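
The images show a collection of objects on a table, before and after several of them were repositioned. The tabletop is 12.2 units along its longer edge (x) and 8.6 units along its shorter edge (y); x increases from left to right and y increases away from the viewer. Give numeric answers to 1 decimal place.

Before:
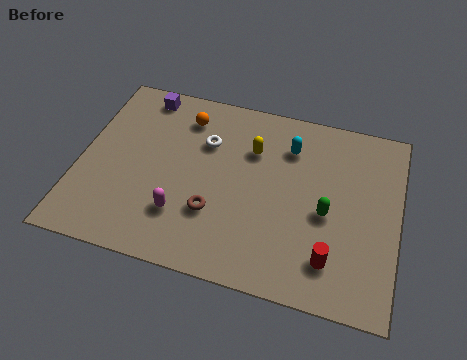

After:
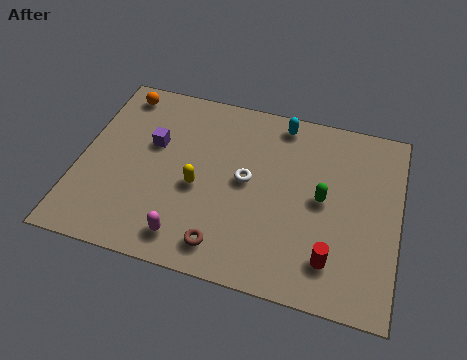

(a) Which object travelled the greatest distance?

the yellow capsule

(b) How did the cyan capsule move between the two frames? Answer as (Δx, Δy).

(-0.4, 1.1)

The cyan capsule started near (7.9, 6.5) and ended near (7.5, 7.6).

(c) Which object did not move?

the red cylinder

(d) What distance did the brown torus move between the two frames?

1.5

The brown torus was near (5.3, 2.7) before and (5.8, 1.3) after, so it travelled √(0.5² + 1.4²) ≈ 1.5 units.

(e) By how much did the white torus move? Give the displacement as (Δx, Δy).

(1.7, -1.4)

The white torus was at about (4.7, 5.9) and moved to about (6.4, 4.5).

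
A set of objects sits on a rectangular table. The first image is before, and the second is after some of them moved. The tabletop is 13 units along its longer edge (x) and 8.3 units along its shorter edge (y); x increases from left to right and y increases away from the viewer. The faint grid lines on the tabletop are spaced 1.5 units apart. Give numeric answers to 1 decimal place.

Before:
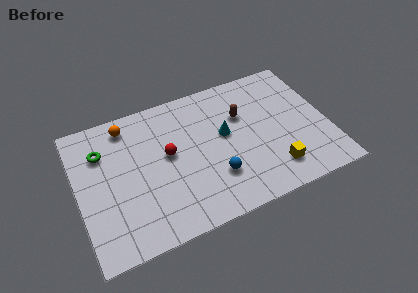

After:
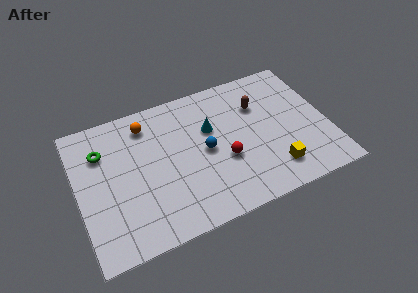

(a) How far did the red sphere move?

3.1

The red sphere moved from about (4.7, 4.6) to (7.5, 3.2), a distance of √(2.8² + 1.4²) ≈ 3.1.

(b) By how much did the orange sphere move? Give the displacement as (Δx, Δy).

(1.0, -0.3)

From the two frames, the orange sphere sits at roughly (2.8, 7.1) before and (3.8, 6.8) after.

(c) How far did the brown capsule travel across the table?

0.9

The brown capsule moved from about (8.7, 5.5) to (9.6, 5.8), a distance of √(0.9² + 0.3²) ≈ 0.9.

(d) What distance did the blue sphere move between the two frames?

1.7

The blue sphere moved from about (6.9, 2.4) to (6.6, 4.1), a distance of √(0.3² + 1.7²) ≈ 1.7.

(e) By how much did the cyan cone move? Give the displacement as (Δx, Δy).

(-0.7, 0.6)

The cyan cone started near (7.7, 4.7) and ended near (7.0, 5.3).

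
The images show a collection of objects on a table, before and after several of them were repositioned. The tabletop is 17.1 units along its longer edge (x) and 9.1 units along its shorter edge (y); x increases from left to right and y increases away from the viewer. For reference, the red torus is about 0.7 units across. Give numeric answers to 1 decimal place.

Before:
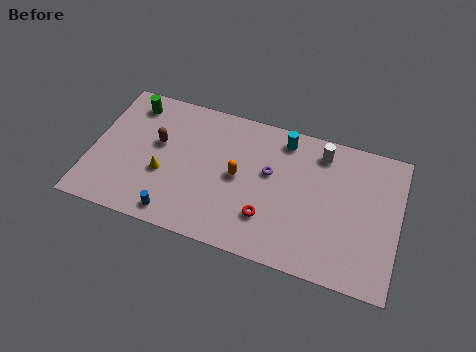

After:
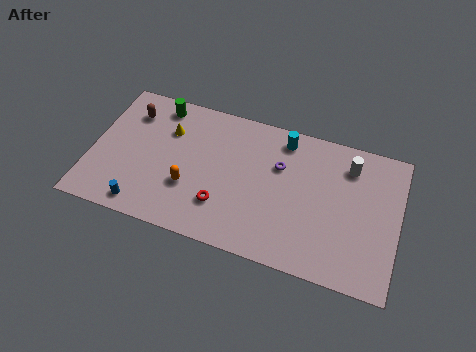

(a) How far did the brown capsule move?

2.3

The brown capsule moved from about (3.6, 5.4) to (1.9, 7.0), a distance of √(1.7² + 1.6²) ≈ 2.3.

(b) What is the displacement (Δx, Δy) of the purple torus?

(0.5, 0.6)

The purple torus started near (9.9, 5.4) and ended near (10.4, 6.0).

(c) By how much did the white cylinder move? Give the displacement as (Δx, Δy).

(1.6, -0.4)

The white cylinder started near (12.6, 7.6) and ended near (14.2, 7.2).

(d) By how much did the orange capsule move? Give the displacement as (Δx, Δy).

(-2.6, -1.5)

From the two frames, the orange capsule sits at roughly (8.2, 4.6) before and (5.6, 3.1) after.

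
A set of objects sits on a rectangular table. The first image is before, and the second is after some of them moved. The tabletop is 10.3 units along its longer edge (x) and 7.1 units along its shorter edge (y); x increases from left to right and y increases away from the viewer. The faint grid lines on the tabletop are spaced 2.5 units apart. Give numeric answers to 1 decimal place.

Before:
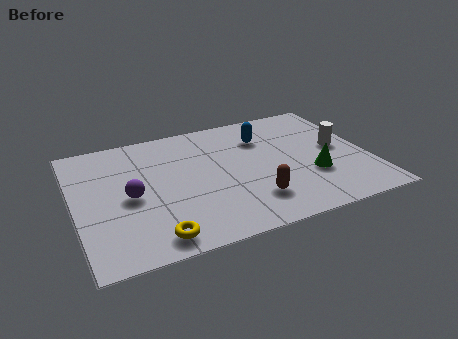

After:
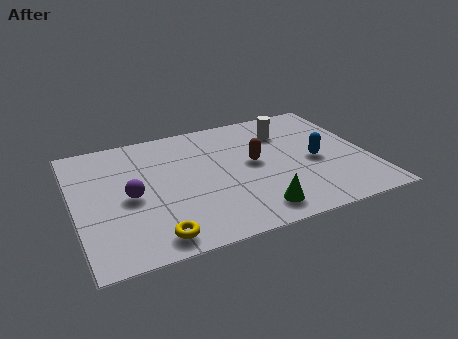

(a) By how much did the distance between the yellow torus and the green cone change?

-2.4

The distance was about 5.9 in the first image and 3.5 in the second, so they moved 2.4 units closer together.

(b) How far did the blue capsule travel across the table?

2.6

The blue capsule moved from about (6.8, 5.2) to (8.4, 3.2), a distance of √(1.6² + 2.0²) ≈ 2.6.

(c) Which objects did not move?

the purple sphere and the yellow torus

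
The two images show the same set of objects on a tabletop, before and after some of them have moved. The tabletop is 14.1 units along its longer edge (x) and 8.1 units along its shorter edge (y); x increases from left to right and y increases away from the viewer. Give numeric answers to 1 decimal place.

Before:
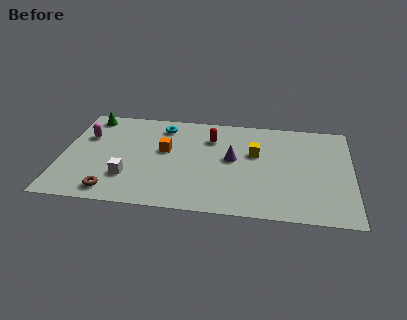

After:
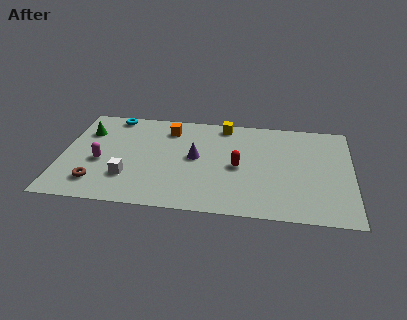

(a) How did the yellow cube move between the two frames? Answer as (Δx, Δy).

(-1.6, 2.2)

The yellow cube was at about (9.4, 5.0) and moved to about (7.8, 7.2).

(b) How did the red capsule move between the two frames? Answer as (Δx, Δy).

(1.4, -2.2)

The red capsule was at about (7.2, 6.0) and moved to about (8.6, 3.8).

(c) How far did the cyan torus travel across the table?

2.6

From (4.8, 6.7) to (2.3, 7.3), the cyan torus covered √(2.5² + 0.6²) ≈ 2.6 units.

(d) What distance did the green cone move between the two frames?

1.3

The green cone was near (1.2, 7.1) before and (1.1, 5.8) after, so it travelled √(0.1² + 1.3²) ≈ 1.3 units.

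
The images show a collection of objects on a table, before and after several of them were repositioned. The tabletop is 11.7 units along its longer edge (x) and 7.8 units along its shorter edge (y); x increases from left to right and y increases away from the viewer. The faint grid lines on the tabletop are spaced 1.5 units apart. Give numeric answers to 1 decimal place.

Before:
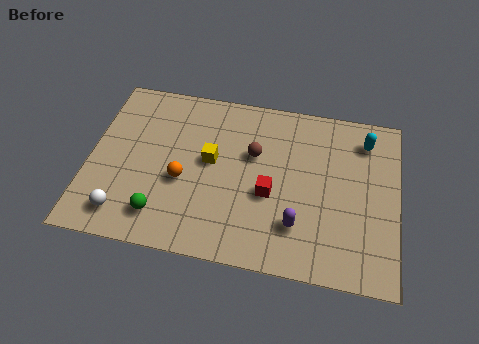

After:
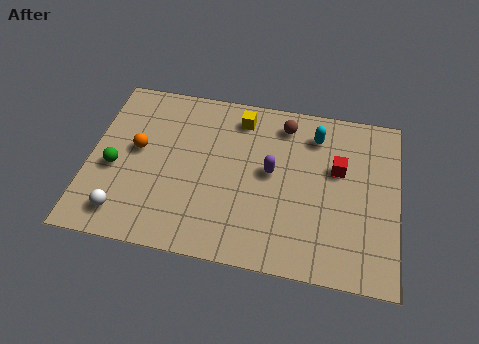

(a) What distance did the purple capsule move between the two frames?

2.5

The purple capsule moved from about (8.0, 2.0) to (6.9, 4.2), a distance of √(1.1² + 2.2²) ≈ 2.5.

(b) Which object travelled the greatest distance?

the red cube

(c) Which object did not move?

the white sphere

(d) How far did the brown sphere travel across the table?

1.9

The brown sphere moved from about (6.2, 4.9) to (7.3, 6.5), a distance of √(1.1² + 1.6²) ≈ 1.9.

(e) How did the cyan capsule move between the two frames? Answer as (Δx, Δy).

(-1.9, -0.1)

From the two frames, the cyan capsule sits at roughly (10.4, 6.3) before and (8.5, 6.2) after.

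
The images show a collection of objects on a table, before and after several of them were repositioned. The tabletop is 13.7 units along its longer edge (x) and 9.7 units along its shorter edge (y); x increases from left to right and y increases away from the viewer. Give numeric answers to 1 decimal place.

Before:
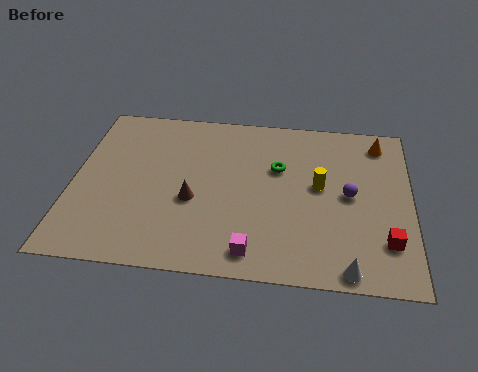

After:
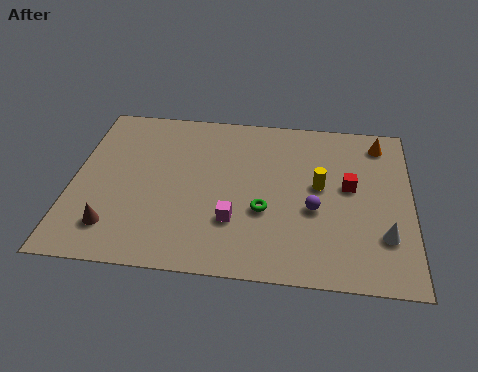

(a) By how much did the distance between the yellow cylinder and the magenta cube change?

-0.6

They were about 4.8 units apart before and 4.2 after — 0.6 units closer together.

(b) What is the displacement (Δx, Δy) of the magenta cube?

(-0.8, 1.6)

The magenta cube was at about (7.4, 1.3) and moved to about (6.6, 2.9).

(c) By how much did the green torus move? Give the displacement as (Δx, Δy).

(-0.5, -2.6)

The green torus started near (8.3, 6.2) and ended near (7.8, 3.6).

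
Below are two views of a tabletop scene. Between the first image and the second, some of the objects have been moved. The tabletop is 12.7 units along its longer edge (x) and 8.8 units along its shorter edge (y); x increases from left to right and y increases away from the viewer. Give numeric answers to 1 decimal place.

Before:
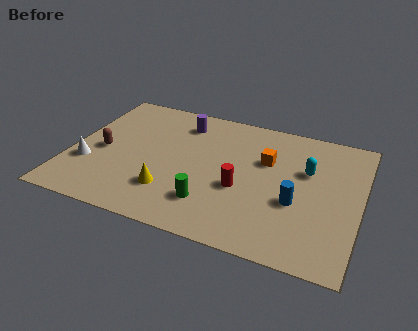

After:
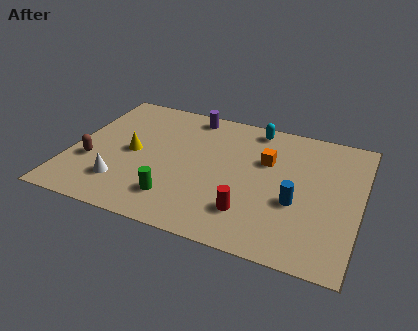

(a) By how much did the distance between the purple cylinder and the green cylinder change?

+0.6

Before: roughly 5.3 units apart; after: 5.9. That's 0.6 units further apart.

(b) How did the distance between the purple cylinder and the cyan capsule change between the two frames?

-3.0

They were about 5.9 units apart before and 2.9 after — 3.0 units closer together.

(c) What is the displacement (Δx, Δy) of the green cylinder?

(-1.5, -0.2)

The green cylinder started near (6.4, 2.1) and ended near (4.9, 1.9).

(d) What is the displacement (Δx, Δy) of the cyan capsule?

(-2.5, 2.2)

From the two frames, the cyan capsule sits at roughly (10.3, 5.6) before and (7.8, 7.8) after.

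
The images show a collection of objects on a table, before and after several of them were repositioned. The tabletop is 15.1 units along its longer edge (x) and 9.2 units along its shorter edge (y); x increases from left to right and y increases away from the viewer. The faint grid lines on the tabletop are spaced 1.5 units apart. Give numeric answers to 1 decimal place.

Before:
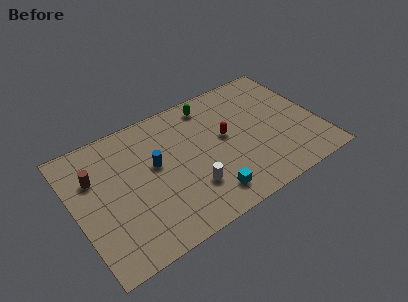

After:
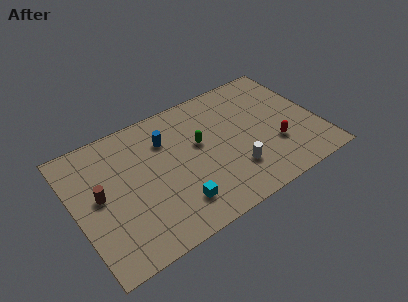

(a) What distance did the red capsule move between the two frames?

3.5

The red capsule was near (9.4, 5.1) before and (12.2, 3.0) after, so it travelled √(2.8² + 2.1²) ≈ 3.5 units.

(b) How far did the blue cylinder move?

1.7

The blue cylinder moved from about (5.0, 5.3) to (5.9, 6.7), a distance of √(0.9² + 1.4²) ≈ 1.7.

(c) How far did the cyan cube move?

1.9

From (7.7, 1.6) to (5.8, 2.0), the cyan cube covered √(1.9² + 0.4²) ≈ 1.9 units.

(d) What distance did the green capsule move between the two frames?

2.7

The green capsule moved from about (8.9, 7.9) to (7.8, 5.4), a distance of √(1.1² + 2.5²) ≈ 2.7.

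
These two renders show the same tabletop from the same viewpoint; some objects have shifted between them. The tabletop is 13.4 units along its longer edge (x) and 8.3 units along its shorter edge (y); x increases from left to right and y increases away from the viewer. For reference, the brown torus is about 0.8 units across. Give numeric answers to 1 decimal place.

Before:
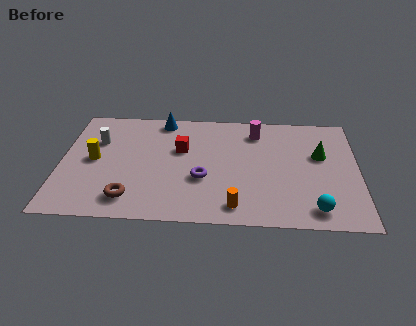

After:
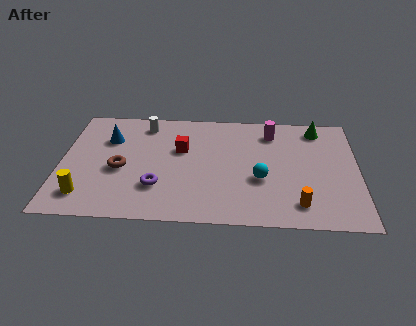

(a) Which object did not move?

the red cube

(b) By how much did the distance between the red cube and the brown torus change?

-1.2

Before: roughly 4.3 units apart; after: 3.1. That's 1.2 units closer together.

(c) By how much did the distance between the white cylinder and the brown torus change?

-0.9

Before: roughly 4.4 units apart; after: 3.5. That's 0.9 units closer together.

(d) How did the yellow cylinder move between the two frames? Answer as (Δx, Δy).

(-0.3, -2.6)

From the two frames, the yellow cylinder sits at roughly (1.5, 4.2) before and (1.2, 1.6) after.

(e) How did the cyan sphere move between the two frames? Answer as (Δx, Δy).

(-2.4, 2.0)

From the two frames, the cyan sphere sits at roughly (11.4, 1.2) before and (9.0, 3.2) after.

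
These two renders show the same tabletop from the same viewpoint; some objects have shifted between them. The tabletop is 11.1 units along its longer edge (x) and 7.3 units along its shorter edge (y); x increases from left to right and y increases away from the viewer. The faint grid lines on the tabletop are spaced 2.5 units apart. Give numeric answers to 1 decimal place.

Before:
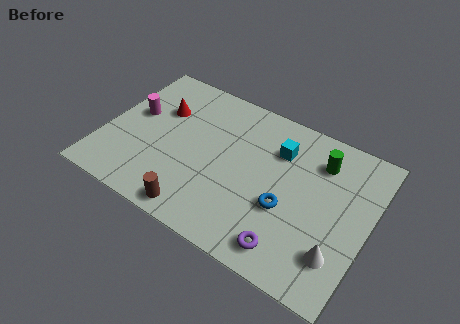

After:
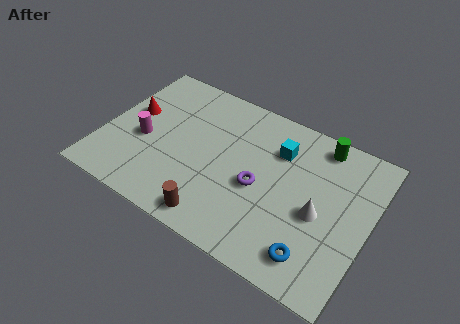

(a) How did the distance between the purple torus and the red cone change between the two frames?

-1.5

They were about 7.2 units apart before and 5.7 after — 1.5 units closer together.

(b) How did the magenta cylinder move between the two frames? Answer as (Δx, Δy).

(0.6, -1.1)

The magenta cylinder was at about (1.1, 4.2) and moved to about (1.7, 3.1).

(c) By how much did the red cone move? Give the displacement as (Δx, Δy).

(-1.1, -0.7)

The red cone started near (2.1, 4.9) and ended near (1.0, 4.2).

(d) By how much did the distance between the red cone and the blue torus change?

+2.6

They were about 6.1 units apart before and 8.7 after — 2.6 units further apart.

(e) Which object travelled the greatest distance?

the purple torus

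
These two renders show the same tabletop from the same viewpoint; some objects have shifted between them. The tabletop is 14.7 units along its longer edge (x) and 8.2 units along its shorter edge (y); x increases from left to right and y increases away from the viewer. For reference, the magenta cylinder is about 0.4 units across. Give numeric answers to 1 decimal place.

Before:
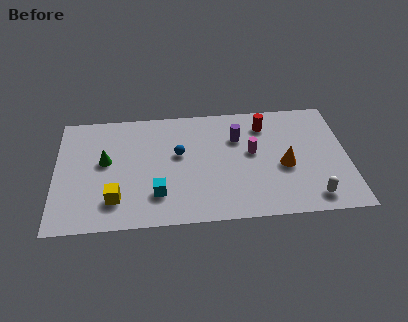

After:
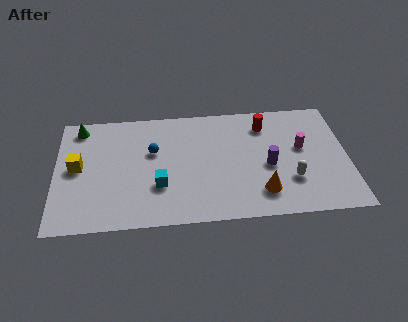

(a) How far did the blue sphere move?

1.3

The blue sphere was near (6.2, 4.8) before and (4.9, 5.1) after, so it travelled √(1.3² + 0.3²) ≈ 1.3 units.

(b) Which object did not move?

the red cylinder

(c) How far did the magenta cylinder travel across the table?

2.5

From (9.9, 4.6) to (12.4, 4.7), the magenta cylinder covered √(2.5² + 0.1²) ≈ 2.5 units.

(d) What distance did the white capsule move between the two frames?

1.6

The white capsule was near (12.8, 1.2) before and (11.8, 2.5) after, so it travelled √(1.0² + 1.3²) ≈ 1.6 units.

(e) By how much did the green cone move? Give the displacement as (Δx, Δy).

(-1.3, 2.5)

The green cone started near (2.5, 4.6) and ended near (1.2, 7.1).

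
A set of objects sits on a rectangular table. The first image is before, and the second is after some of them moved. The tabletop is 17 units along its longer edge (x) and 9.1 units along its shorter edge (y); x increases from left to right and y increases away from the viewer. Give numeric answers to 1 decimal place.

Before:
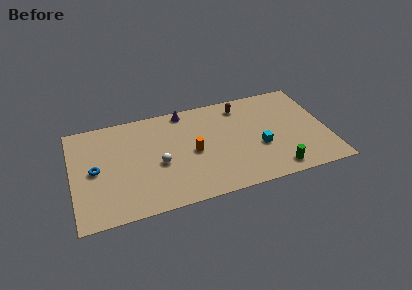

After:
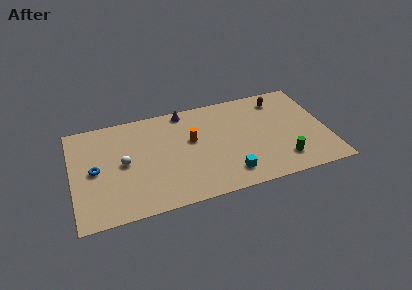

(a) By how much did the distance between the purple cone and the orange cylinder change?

-1.1

Before: roughly 3.9 units apart; after: 2.8. That's 1.1 units closer together.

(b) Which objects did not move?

the purple cone and the blue torus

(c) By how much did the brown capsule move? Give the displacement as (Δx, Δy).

(2.6, -0.1)

From the two frames, the brown capsule sits at roughly (11.5, 7.6) before and (14.1, 7.5) after.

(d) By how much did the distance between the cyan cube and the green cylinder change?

+1.1

They were about 2.5 units apart before and 3.6 after — 1.1 units further apart.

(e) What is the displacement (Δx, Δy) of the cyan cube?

(-2.2, -1.8)

From the two frames, the cyan cube sits at roughly (12.4, 3.5) before and (10.2, 1.7) after.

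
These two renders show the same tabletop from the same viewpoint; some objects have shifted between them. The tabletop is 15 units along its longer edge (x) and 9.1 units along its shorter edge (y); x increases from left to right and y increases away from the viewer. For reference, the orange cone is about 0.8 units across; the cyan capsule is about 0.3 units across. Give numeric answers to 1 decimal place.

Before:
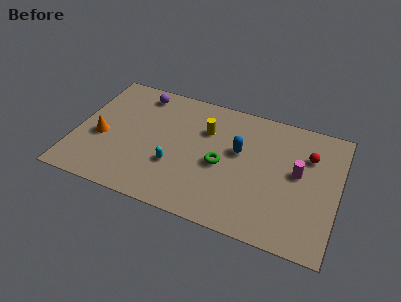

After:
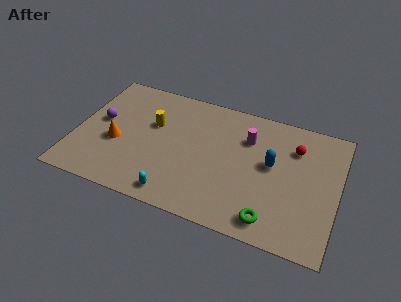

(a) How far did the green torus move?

4.2

The green torus was near (8.4, 4.1) before and (11.5, 1.3) after, so it travelled √(3.1² + 2.8²) ≈ 4.2 units.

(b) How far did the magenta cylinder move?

3.4

From (12.7, 5.0) to (9.7, 6.5), the magenta cylinder covered √(3.0² + 1.5²) ≈ 3.4 units.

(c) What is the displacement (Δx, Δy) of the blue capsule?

(1.9, -0.3)

From the two frames, the blue capsule sits at roughly (9.3, 5.4) before and (11.2, 5.1) after.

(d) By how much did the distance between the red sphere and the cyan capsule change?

+0.3

They were about 8.1 units apart before and 8.4 after — 0.3 units further apart.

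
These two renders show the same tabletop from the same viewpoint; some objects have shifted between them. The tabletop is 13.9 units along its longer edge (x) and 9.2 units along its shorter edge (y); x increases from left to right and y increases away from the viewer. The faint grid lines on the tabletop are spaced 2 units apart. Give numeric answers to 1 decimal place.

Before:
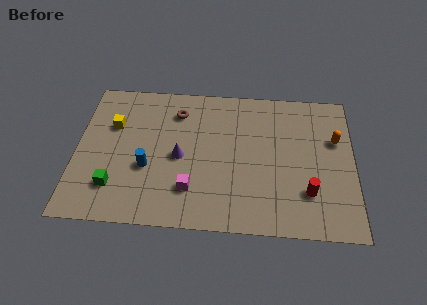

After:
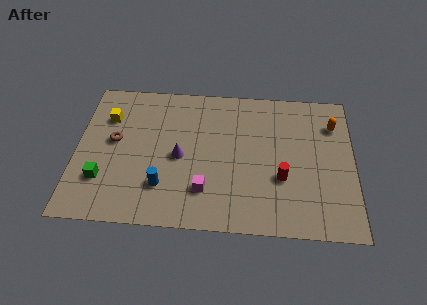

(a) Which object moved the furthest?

the brown torus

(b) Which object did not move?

the purple cone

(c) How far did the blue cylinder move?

1.4

The blue cylinder moved from about (3.6, 3.5) to (4.4, 2.4), a distance of √(0.8² + 1.1²) ≈ 1.4.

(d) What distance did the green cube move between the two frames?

0.7

The green cube was near (2.0, 2.2) before and (1.4, 2.6) after, so it travelled √(0.6² + 0.4²) ≈ 0.7 units.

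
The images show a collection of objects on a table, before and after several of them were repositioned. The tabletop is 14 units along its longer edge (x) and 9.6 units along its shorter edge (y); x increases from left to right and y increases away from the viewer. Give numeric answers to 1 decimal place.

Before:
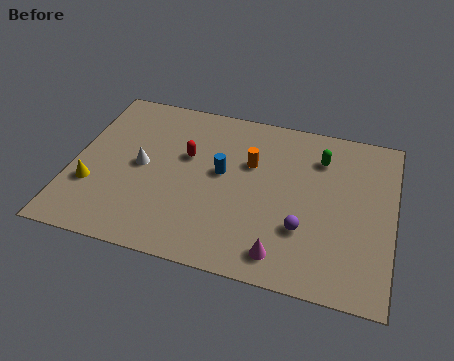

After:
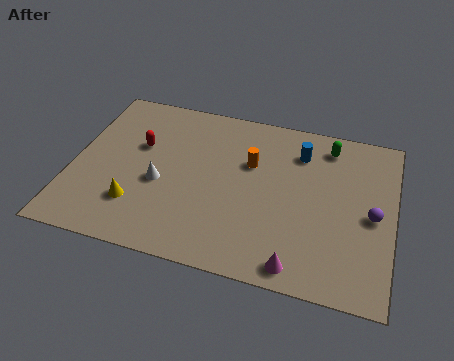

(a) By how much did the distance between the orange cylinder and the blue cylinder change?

+0.9

The distance was about 1.5 in the first image and 2.4 in the second, so they moved 0.9 units further apart.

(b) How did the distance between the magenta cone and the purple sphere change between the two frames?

+2.8

They were about 1.8 units apart before and 4.6 after — 2.8 units further apart.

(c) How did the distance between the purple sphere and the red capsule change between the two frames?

+4.4

They were about 6.0 units apart before and 10.4 after — 4.4 units further apart.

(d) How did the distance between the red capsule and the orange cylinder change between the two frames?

+2.1

The distance was about 2.8 in the first image and 4.9 in the second, so they moved 2.1 units further apart.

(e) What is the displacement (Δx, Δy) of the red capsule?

(-2.1, 0.1)

From the two frames, the red capsule sits at roughly (4.9, 5.9) before and (2.8, 6.0) after.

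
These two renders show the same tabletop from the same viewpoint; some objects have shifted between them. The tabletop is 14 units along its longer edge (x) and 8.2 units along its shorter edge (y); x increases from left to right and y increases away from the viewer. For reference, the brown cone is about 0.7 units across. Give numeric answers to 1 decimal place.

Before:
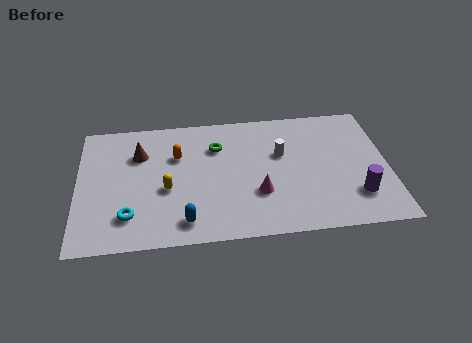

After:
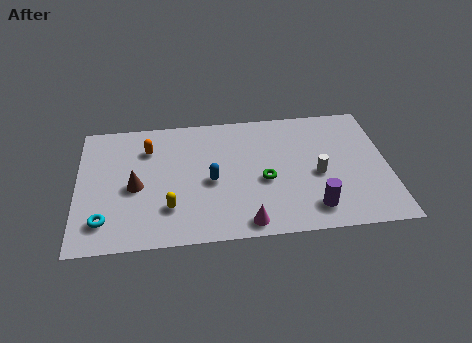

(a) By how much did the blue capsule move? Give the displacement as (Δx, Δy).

(1.2, 2.4)

From the two frames, the blue capsule sits at roughly (4.8, 1.3) before and (6.0, 3.7) after.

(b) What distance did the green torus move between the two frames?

3.2

From (6.3, 5.9) to (8.4, 3.5), the green torus covered √(2.1² + 2.4²) ≈ 3.2 units.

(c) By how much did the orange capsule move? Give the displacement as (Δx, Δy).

(-1.3, 0.6)

From the two frames, the orange capsule sits at roughly (4.5, 5.5) before and (3.2, 6.1) after.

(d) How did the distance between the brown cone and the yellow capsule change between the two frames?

-0.6

Before: roughly 2.7 units apart; after: 2.1. That's 0.6 units closer together.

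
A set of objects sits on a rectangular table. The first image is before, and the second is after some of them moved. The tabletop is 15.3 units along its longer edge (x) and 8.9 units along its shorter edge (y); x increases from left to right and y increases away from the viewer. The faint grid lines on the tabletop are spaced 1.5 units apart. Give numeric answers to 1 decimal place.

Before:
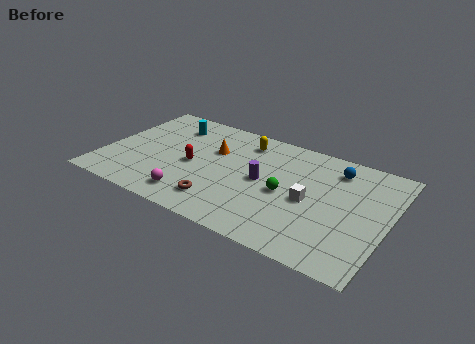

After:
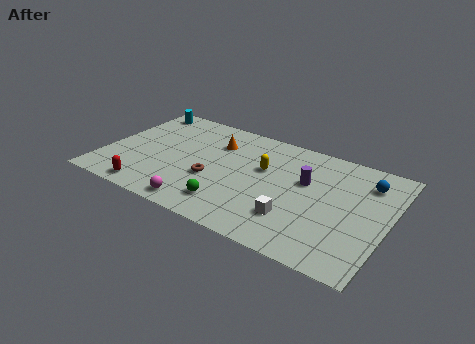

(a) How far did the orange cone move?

0.7

The orange cone moved from about (5.7, 5.8) to (5.7, 6.5), a distance of √(0.0² + 0.7²) ≈ 0.7.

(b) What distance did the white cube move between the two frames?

1.8

From (11.2, 4.1) to (10.6, 2.4), the white cube covered √(0.6² + 1.7²) ≈ 1.8 units.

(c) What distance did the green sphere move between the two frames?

3.5

The green sphere was near (9.9, 4.1) before and (7.2, 1.8) after, so it travelled √(2.7² + 2.3²) ≈ 3.5 units.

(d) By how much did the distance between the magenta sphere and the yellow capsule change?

-0.8

The distance was about 6.1 in the first image and 5.3 in the second, so they moved 0.8 units closer together.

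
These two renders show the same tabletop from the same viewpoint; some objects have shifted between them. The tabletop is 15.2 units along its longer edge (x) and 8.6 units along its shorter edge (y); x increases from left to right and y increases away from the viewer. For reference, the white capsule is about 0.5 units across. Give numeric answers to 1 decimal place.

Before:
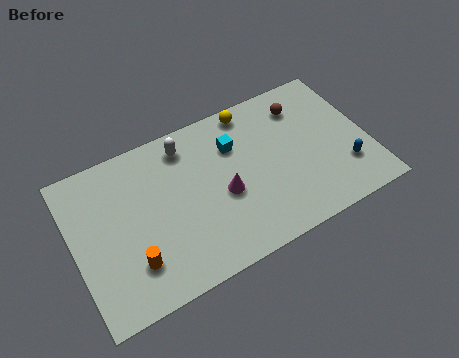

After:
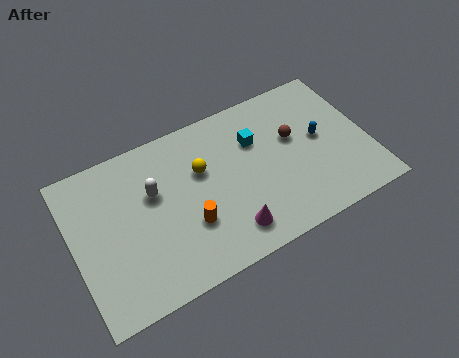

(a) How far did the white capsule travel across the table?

2.6

The white capsule moved from about (6.1, 7.2) to (4.2, 5.4), a distance of √(1.9² + 1.8²) ≈ 2.6.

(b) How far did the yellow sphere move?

3.6

The yellow sphere was near (9.6, 7.7) before and (6.7, 5.5) after, so it travelled √(2.9² + 2.2²) ≈ 3.6 units.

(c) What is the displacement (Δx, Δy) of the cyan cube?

(1.1, -0.2)

The cyan cube started near (8.5, 6.1) and ended near (9.6, 5.9).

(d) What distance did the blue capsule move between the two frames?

2.4

The blue capsule was near (13.8, 2.4) before and (12.8, 4.6) after, so it travelled √(1.0² + 2.2²) ≈ 2.4 units.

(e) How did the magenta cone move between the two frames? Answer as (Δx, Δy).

(0.0, -2.1)

The magenta cone started near (7.6, 3.7) and ended near (7.6, 1.6).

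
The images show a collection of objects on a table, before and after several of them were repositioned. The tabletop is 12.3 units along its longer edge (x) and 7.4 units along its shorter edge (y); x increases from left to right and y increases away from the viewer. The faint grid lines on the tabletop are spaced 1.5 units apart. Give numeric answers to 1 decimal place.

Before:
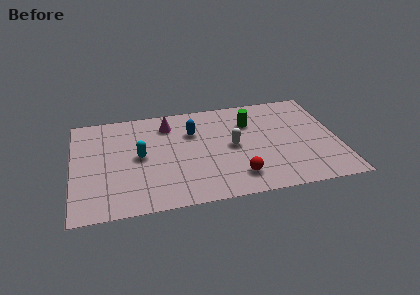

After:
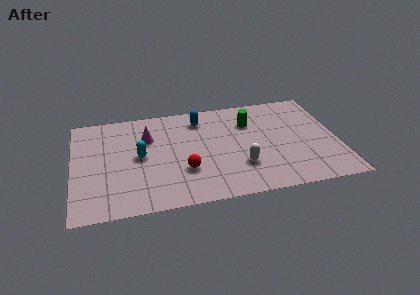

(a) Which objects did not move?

the green cylinder and the cyan capsule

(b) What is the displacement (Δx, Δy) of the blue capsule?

(0.4, 0.9)

The blue capsule started near (5.6, 5.1) and ended near (6.0, 6.0).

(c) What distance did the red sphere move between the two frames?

2.6

The red sphere was near (7.5, 1.5) before and (5.1, 2.4) after, so it travelled √(2.4² + 0.9²) ≈ 2.6 units.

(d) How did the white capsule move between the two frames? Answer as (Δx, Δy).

(0.3, -1.5)

The white capsule started near (7.4, 3.7) and ended near (7.7, 2.2).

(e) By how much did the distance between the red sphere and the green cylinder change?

+0.4

The distance was about 3.9 in the first image and 4.3 in the second, so they moved 0.4 units further apart.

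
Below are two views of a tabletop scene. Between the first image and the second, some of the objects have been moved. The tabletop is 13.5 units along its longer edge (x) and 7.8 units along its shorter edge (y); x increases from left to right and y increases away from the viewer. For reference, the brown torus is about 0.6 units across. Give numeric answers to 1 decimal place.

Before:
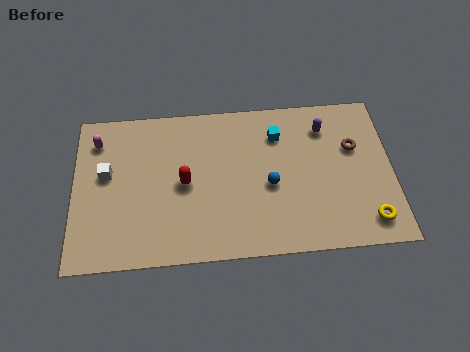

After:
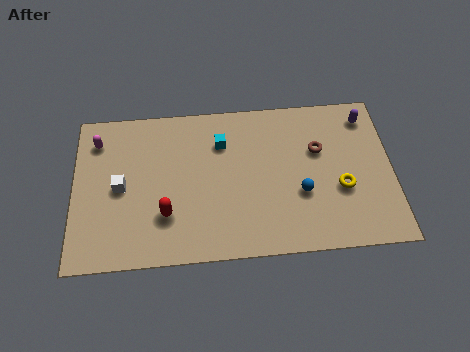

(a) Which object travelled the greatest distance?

the cyan cube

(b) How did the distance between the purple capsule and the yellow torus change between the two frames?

-1.4

Before: roughly 5.1 units apart; after: 3.7. That's 1.4 units closer together.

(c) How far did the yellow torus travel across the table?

2.0

The yellow torus moved from about (12.4, 1.3) to (11.3, 3.0), a distance of √(1.1² + 1.7²) ≈ 2.0.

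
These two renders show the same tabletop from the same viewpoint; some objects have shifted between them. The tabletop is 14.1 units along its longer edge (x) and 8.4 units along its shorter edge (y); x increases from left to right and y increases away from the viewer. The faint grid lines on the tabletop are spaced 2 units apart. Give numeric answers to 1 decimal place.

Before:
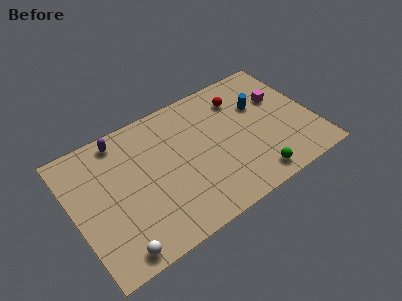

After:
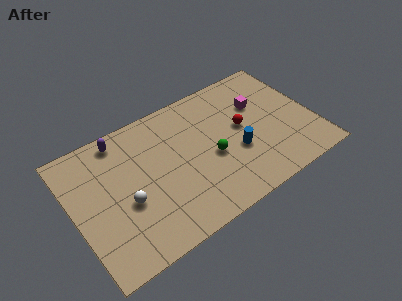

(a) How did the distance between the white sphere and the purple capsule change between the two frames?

-2.6

They were about 6.6 units apart before and 4.0 after — 2.6 units closer together.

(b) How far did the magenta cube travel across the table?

1.2

The magenta cube moved from about (12.4, 5.4) to (11.2, 5.6), a distance of √(1.2² + 0.2²) ≈ 1.2.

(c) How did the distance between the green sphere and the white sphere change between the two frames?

-3.0

Before: roughly 8.1 units apart; after: 5.1. That's 3.0 units closer together.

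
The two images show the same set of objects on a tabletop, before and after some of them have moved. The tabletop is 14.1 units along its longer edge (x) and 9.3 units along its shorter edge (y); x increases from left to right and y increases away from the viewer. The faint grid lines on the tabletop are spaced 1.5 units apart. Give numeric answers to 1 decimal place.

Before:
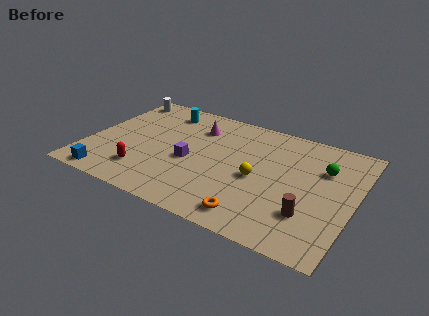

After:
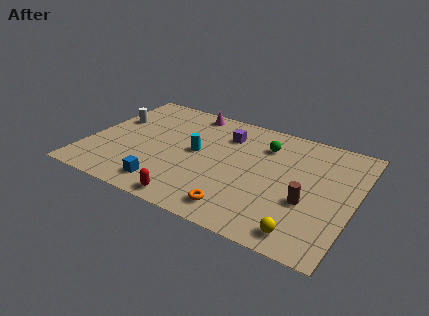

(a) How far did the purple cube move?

3.4

From (5.5, 4.0) to (7.0, 7.0), the purple cube covered √(1.5² + 3.0²) ≈ 3.4 units.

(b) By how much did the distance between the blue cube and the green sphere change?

-4.9

They were about 12.0 units apart before and 7.1 after — 4.9 units closer together.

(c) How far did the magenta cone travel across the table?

1.4

The magenta cone was near (5.4, 7.0) before and (4.8, 8.3) after, so it travelled √(0.6² + 1.3²) ≈ 1.4 units.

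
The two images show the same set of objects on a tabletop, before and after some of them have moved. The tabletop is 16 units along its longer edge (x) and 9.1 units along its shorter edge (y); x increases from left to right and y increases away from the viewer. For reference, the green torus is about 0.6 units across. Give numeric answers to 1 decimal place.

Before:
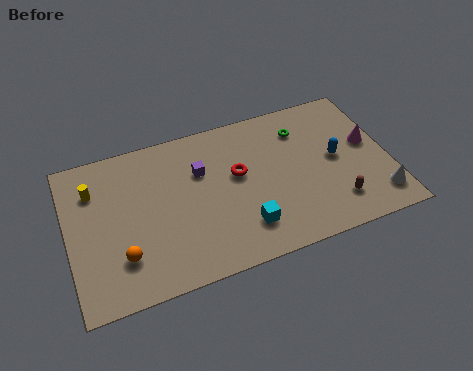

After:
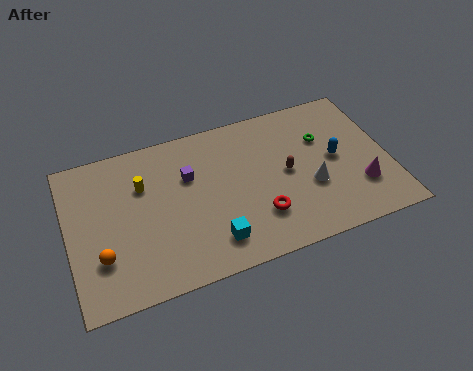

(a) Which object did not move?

the blue capsule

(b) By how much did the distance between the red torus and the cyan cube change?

-0.7

The distance was about 3.2 in the first image and 2.5 in the second, so they moved 0.7 units closer together.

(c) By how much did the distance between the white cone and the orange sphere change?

-2.2

They were about 12.7 units apart before and 10.5 after — 2.2 units closer together.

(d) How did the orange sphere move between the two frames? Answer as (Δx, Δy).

(-1.0, 0.3)

From the two frames, the orange sphere sits at roughly (2.5, 2.4) before and (1.5, 2.7) after.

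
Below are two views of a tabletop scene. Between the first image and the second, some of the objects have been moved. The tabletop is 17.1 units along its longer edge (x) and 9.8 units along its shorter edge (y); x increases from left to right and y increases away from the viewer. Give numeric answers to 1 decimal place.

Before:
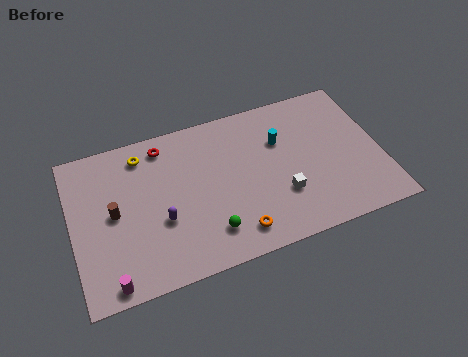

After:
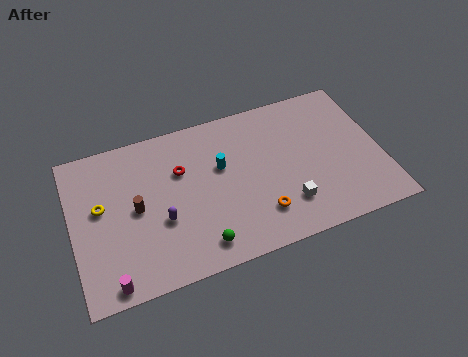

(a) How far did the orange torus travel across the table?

1.6

The orange torus moved from about (8.7, 1.6) to (10.1, 2.3), a distance of √(1.4² + 0.7²) ≈ 1.6.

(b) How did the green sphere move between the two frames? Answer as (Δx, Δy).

(-0.6, -0.6)

The green sphere was at about (7.3, 2.1) and moved to about (6.7, 1.5).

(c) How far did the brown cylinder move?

1.2

The brown cylinder was near (2.3, 5.0) before and (3.5, 4.9) after, so it travelled √(1.2² + 0.1²) ≈ 1.2 units.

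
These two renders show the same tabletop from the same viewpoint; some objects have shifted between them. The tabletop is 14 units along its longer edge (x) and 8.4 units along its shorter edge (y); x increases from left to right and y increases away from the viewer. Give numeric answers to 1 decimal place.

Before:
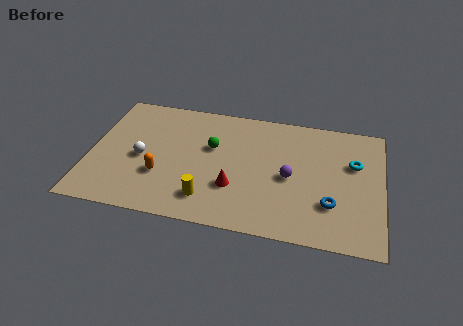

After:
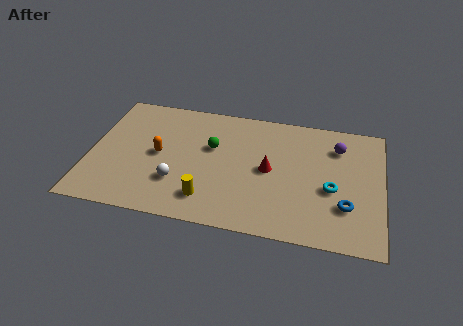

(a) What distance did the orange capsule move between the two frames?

1.4

The orange capsule was near (3.5, 2.8) before and (3.3, 4.2) after, so it travelled √(0.2² + 1.4²) ≈ 1.4 units.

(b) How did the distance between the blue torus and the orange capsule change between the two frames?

+1.1

The distance was about 8.1 in the first image and 9.2 in the second, so they moved 1.1 units further apart.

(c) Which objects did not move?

the green sphere and the yellow cylinder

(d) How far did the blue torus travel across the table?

0.7

From (11.6, 2.5) to (12.3, 2.5), the blue torus covered √(0.7² + 0.0²) ≈ 0.7 units.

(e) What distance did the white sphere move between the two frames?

2.2

The white sphere was near (2.5, 3.8) before and (4.3, 2.5) after, so it travelled √(1.8² + 1.3²) ≈ 2.2 units.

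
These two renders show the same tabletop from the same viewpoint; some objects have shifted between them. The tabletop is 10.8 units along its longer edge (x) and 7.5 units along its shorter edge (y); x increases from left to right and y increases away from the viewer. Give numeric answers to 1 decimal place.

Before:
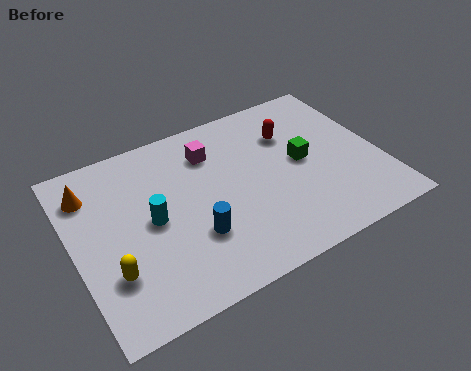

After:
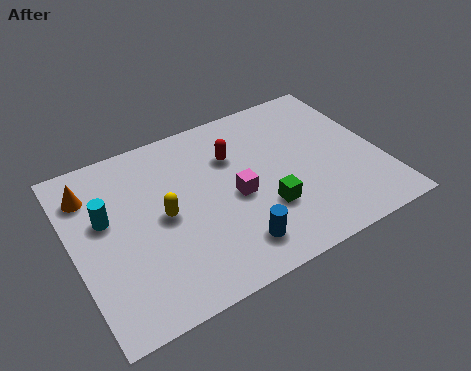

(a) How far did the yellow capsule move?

2.5

The yellow capsule moved from about (1.1, 2.2) to (3.1, 3.7), a distance of √(2.0² + 1.5²) ≈ 2.5.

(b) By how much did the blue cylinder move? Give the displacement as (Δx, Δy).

(1.2, -1.0)

From the two frames, the blue cylinder sits at roughly (4.0, 2.4) before and (5.2, 1.4) after.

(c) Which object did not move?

the orange cone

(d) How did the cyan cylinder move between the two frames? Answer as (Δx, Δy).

(-1.5, 0.8)

The cyan cylinder started near (2.7, 3.7) and ended near (1.2, 4.5).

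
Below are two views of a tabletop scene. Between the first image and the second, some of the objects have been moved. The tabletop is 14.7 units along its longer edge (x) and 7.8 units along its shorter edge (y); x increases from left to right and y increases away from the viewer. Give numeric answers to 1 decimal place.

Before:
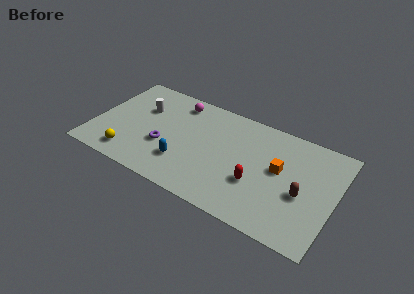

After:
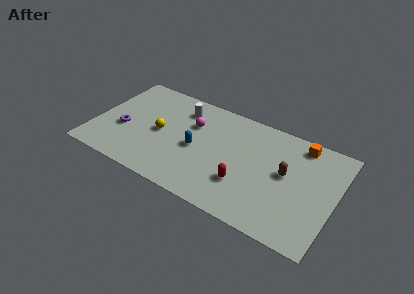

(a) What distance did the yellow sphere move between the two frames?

2.9

From (2.5, 1.3) to (4.0, 3.8), the yellow sphere covered √(1.5² + 2.5²) ≈ 2.9 units.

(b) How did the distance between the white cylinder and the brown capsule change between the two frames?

-3.3

The distance was about 10.3 in the first image and 7.0 in the second, so they moved 3.3 units closer together.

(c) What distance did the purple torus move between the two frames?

2.6

The purple torus was near (4.4, 2.9) before and (1.8, 3.1) after, so it travelled √(2.6² + 0.2²) ≈ 2.6 units.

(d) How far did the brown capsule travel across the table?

1.5

From (12.8, 3.3) to (11.7, 4.3), the brown capsule covered √(1.1² + 1.0²) ≈ 1.5 units.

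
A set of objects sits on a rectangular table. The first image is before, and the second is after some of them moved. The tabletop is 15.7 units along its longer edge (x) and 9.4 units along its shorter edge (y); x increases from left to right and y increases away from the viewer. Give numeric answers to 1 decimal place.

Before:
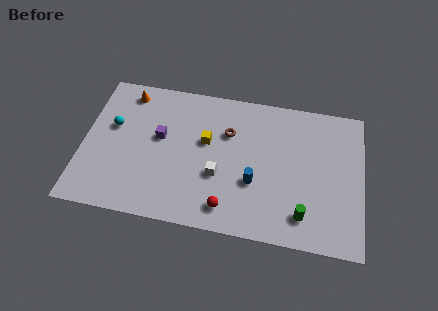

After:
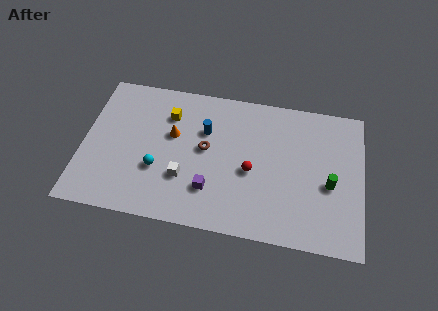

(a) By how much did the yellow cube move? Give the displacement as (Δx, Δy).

(-2.2, 1.4)

From the two frames, the yellow cube sits at roughly (6.9, 5.6) before and (4.7, 7.0) after.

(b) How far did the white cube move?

2.0

From (7.7, 3.5) to (5.8, 3.0), the white cube covered √(1.9² + 0.5²) ≈ 2.0 units.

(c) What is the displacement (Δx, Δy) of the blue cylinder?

(-2.9, 2.9)

The blue cylinder was at about (9.7, 3.4) and moved to about (6.8, 6.3).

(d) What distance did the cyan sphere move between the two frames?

3.6

From (1.6, 5.7) to (4.3, 3.3), the cyan sphere covered √(2.7² + 2.4²) ≈ 3.6 units.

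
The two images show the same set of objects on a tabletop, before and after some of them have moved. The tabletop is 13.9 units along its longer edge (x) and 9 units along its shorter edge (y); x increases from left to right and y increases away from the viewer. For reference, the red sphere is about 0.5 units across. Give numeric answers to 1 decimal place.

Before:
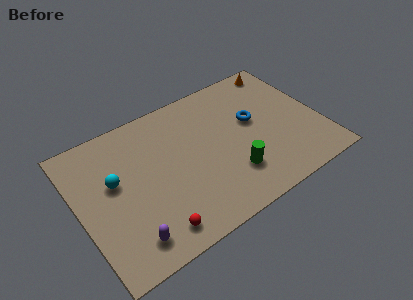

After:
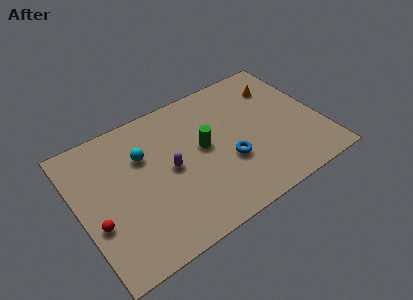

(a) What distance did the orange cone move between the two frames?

1.3

The orange cone was near (12.5, 8.0) before and (12.0, 6.8) after, so it travelled √(0.5² + 1.2²) ≈ 1.3 units.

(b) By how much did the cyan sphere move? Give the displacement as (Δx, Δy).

(1.8, 0.8)

From the two frames, the cyan sphere sits at roughly (2.1, 5.3) before and (3.9, 6.1) after.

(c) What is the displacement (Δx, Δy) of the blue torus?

(-1.8, -1.9)

The blue torus started near (10.2, 5.2) and ended near (8.4, 3.3).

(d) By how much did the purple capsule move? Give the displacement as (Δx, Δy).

(2.9, 3.0)

From the two frames, the purple capsule sits at roughly (2.3, 1.5) before and (5.2, 4.5) after.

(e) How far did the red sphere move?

3.5

The red sphere was near (3.7, 1.3) before and (0.8, 3.3) after, so it travelled √(2.9² + 2.0²) ≈ 3.5 units.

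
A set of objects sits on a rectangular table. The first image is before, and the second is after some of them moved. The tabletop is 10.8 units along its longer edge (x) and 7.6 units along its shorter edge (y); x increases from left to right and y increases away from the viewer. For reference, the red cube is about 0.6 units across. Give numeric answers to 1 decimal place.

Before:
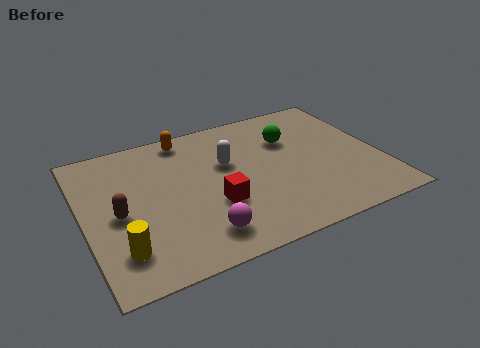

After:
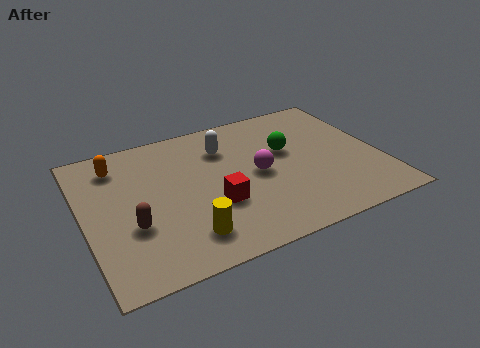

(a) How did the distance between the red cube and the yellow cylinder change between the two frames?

-1.9

They were about 3.6 units apart before and 1.7 after — 1.9 units closer together.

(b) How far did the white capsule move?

0.9

The white capsule was near (5.3, 4.7) before and (5.3, 5.6) after, so it travelled √(0.0² + 0.9²) ≈ 0.9 units.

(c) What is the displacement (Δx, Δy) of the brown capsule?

(0.4, -0.8)

From the two frames, the brown capsule sits at roughly (1.2, 3.5) before and (1.6, 2.7) after.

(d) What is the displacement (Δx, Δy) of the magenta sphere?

(2.4, 2.3)

The magenta sphere started near (3.9, 1.4) and ended near (6.3, 3.7).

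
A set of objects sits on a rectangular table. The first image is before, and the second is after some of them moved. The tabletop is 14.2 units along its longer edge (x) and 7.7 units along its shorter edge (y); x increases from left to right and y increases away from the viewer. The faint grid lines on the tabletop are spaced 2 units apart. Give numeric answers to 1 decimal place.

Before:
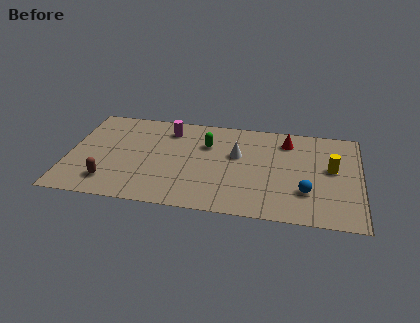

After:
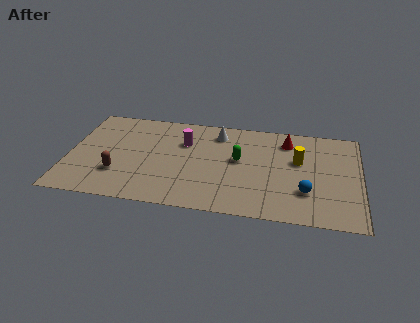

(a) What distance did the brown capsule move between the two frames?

0.8

The brown capsule moved from about (2.1, 1.6) to (2.5, 2.3), a distance of √(0.4² + 0.7²) ≈ 0.8.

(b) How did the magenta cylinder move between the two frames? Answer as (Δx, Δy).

(0.8, -0.9)

The magenta cylinder was at about (4.8, 6.2) and moved to about (5.6, 5.3).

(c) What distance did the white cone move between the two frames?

1.9

The white cone moved from about (8.2, 4.7) to (7.2, 6.3), a distance of √(1.0² + 1.6²) ≈ 1.9.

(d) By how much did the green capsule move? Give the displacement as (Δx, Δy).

(1.6, -1.0)

The green capsule was at about (6.7, 5.3) and moved to about (8.3, 4.3).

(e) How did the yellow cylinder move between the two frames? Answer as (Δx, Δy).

(-1.6, 0.4)

The yellow cylinder was at about (12.8, 4.3) and moved to about (11.2, 4.7).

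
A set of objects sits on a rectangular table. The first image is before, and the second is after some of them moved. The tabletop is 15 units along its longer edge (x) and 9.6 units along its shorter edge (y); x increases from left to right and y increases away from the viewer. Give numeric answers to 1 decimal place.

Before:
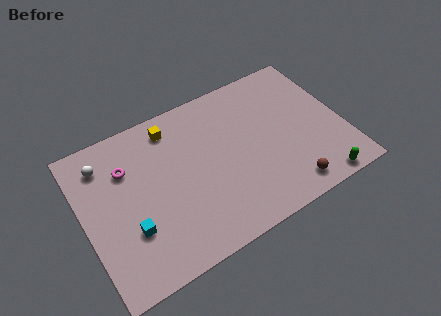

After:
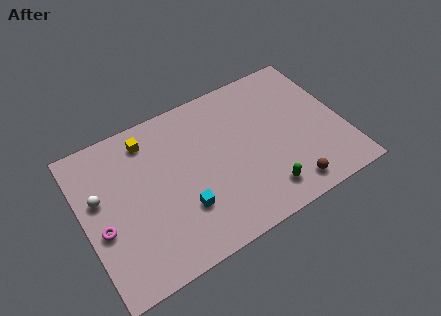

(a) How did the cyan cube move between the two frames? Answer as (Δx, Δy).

(3.0, -0.2)

The cyan cube was at about (2.4, 3.1) and moved to about (5.4, 2.9).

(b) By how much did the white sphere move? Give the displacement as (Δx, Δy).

(-0.5, -1.9)

The white sphere was at about (1.5, 7.7) and moved to about (1.0, 5.8).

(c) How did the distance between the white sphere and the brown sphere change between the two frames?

-0.5

They were about 11.7 units apart before and 11.2 after — 0.5 units closer together.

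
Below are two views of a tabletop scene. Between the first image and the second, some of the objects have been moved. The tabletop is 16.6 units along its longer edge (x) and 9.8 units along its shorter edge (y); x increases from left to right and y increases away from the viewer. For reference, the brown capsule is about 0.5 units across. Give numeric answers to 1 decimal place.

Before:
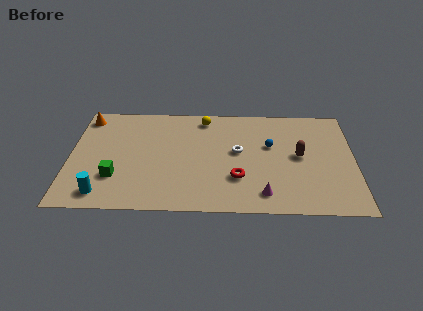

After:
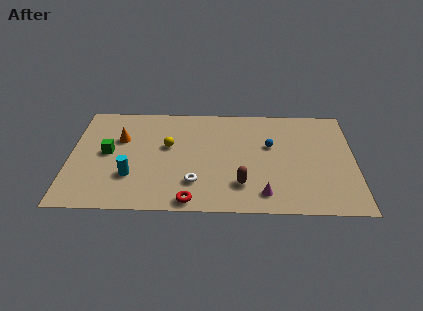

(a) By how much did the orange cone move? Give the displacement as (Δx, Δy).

(2.1, -2.0)

The orange cone started near (0.8, 8.4) and ended near (2.9, 6.4).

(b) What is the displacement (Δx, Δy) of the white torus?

(-2.5, -2.9)

From the two frames, the white torus sits at roughly (9.8, 5.4) before and (7.3, 2.5) after.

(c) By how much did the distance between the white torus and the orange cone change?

-3.6

Before: roughly 9.5 units apart; after: 5.9. That's 3.6 units closer together.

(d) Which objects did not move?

the magenta cone and the blue sphere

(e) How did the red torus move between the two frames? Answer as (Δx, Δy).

(-2.7, -2.1)

The red torus was at about (9.8, 3.0) and moved to about (7.1, 0.9).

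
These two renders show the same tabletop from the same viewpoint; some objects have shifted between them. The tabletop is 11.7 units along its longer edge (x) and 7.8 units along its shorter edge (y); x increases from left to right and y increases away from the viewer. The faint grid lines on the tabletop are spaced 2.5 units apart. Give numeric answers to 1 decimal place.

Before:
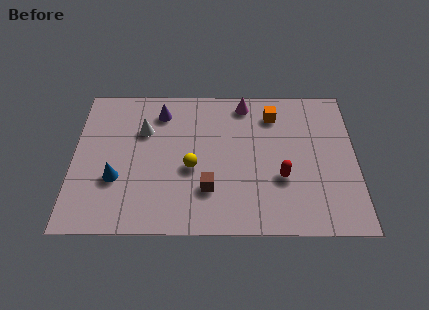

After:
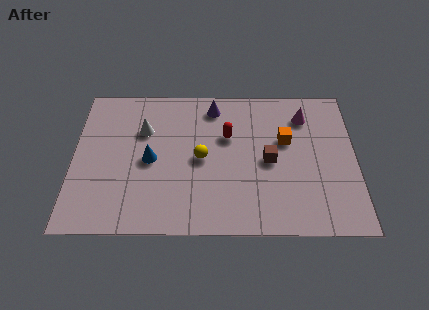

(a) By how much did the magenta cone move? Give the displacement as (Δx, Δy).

(2.5, -0.7)

The magenta cone was at about (7.1, 6.8) and moved to about (9.6, 6.1).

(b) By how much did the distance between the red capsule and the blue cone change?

-3.3

The distance was about 6.8 in the first image and 3.5 in the second, so they moved 3.3 units closer together.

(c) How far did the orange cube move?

1.5

From (8.3, 6.2) to (8.8, 4.8), the orange cube covered √(0.5² + 1.4²) ≈ 1.5 units.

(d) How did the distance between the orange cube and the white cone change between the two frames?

+0.4

The distance was about 5.5 in the first image and 5.9 in the second, so they moved 0.4 units further apart.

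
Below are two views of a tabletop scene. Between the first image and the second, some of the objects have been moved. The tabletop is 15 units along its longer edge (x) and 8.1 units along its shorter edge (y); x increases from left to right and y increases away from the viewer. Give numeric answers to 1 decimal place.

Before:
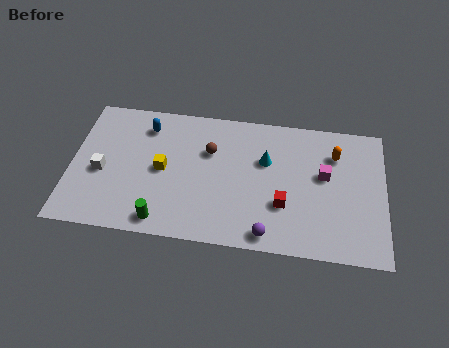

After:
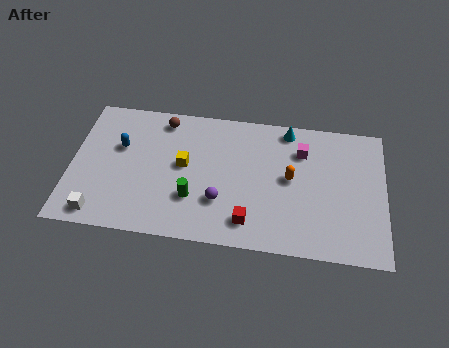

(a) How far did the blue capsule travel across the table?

1.8

From (3.5, 6.5) to (2.3, 5.1), the blue capsule covered √(1.2² + 1.4²) ≈ 1.8 units.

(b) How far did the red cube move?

2.0

From (10.2, 2.7) to (8.6, 1.5), the red cube covered √(1.6² + 1.2²) ≈ 2.0 units.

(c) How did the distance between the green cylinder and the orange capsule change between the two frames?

-4.6

They were about 9.5 units apart before and 4.9 after — 4.6 units closer together.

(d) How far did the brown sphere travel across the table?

2.8

The brown sphere was near (6.6, 5.4) before and (4.3, 7.0) after, so it travelled √(2.3² + 1.6²) ≈ 2.8 units.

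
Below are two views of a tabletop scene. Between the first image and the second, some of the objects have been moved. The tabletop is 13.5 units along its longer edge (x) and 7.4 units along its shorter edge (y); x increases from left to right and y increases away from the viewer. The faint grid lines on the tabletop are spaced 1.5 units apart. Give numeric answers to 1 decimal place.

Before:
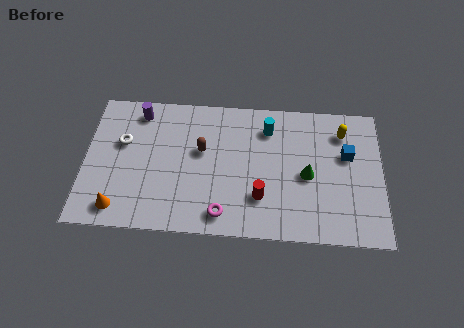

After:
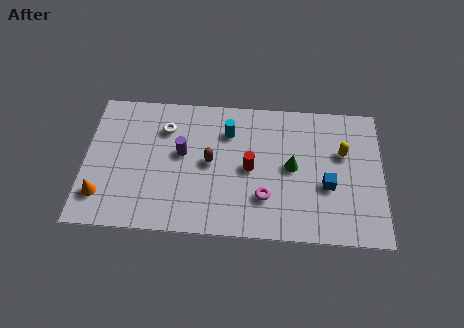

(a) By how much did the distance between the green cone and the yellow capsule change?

-0.4

The distance was about 2.9 in the first image and 2.5 in the second, so they moved 0.4 units closer together.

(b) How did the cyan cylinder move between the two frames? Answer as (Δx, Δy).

(-1.8, -0.3)

The cyan cylinder was at about (8.3, 5.8) and moved to about (6.5, 5.5).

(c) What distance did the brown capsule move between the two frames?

0.7

From (5.3, 4.4) to (5.7, 3.8), the brown capsule covered √(0.4² + 0.6²) ≈ 0.7 units.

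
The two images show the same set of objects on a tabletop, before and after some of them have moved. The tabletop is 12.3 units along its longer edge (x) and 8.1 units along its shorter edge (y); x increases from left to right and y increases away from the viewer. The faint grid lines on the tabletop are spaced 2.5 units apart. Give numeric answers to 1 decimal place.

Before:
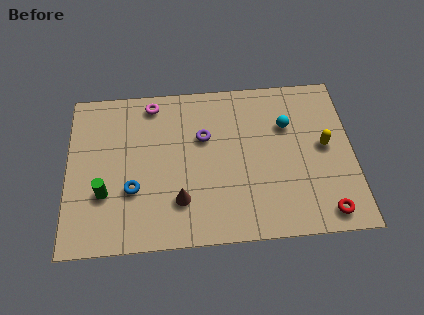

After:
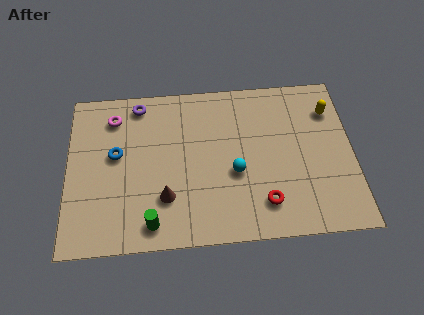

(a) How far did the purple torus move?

3.4

The purple torus was near (5.9, 5.2) before and (3.1, 7.1) after, so it travelled √(2.8² + 1.9²) ≈ 3.4 units.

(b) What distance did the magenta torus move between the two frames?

1.8

The magenta torus moved from about (3.7, 7.1) to (2.0, 6.5), a distance of √(1.7² + 0.6²) ≈ 1.8.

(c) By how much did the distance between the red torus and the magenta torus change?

-1.5

Before: roughly 9.5 units apart; after: 8.0. That's 1.5 units closer together.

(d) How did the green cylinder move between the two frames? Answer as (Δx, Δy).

(2.0, -1.6)

From the two frames, the green cylinder sits at roughly (1.6, 2.7) before and (3.6, 1.1) after.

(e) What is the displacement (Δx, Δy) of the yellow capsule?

(0.3, 1.8)

From the two frames, the yellow capsule sits at roughly (11.1, 4.3) before and (11.4, 6.1) after.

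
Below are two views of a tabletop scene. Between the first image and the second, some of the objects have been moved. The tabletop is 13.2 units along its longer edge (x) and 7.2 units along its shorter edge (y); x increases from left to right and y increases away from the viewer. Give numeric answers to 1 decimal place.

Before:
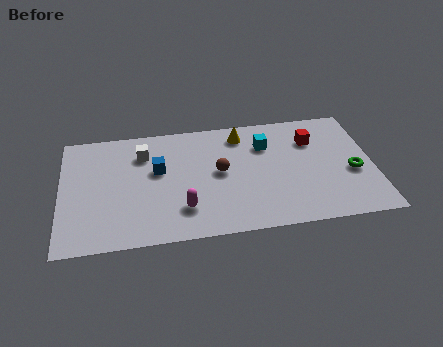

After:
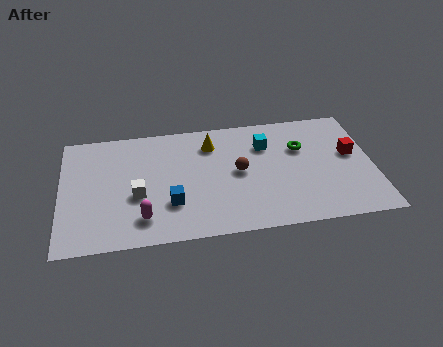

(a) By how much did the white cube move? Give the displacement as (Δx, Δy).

(-0.3, -2.5)

From the two frames, the white cube sits at roughly (3.5, 5.4) before and (3.2, 2.9) after.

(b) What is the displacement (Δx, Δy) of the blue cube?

(0.5, -2.1)

The blue cube started near (4.1, 4.3) and ended near (4.6, 2.2).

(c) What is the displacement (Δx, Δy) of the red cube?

(1.6, -1.1)

From the two frames, the red cube sits at roughly (10.7, 5.2) before and (12.3, 4.1) after.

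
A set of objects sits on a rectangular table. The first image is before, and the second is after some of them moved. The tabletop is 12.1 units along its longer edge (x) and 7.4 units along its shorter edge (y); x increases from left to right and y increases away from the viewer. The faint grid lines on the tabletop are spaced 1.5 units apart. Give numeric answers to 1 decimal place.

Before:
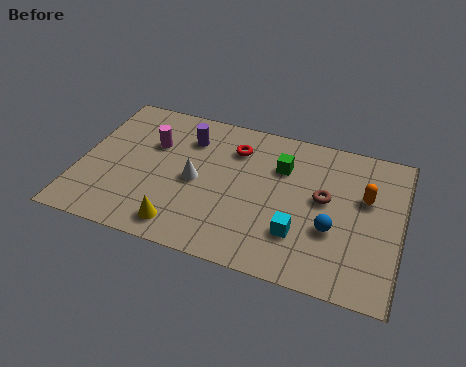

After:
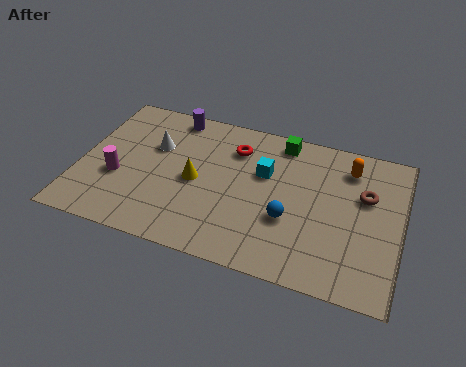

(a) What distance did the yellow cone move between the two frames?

2.4

The yellow cone moved from about (4.1, 1.1) to (4.4, 3.5), a distance of √(0.3² + 2.4²) ≈ 2.4.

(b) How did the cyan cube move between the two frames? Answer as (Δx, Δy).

(-1.5, 2.6)

From the two frames, the cyan cube sits at roughly (8.4, 2.1) before and (6.9, 4.7) after.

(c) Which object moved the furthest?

the cyan cube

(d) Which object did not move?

the red torus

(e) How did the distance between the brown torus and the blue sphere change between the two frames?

+1.9

Before: roughly 1.5 units apart; after: 3.4. That's 1.9 units further apart.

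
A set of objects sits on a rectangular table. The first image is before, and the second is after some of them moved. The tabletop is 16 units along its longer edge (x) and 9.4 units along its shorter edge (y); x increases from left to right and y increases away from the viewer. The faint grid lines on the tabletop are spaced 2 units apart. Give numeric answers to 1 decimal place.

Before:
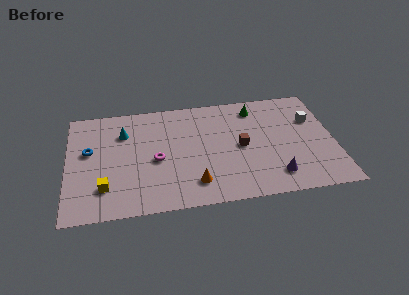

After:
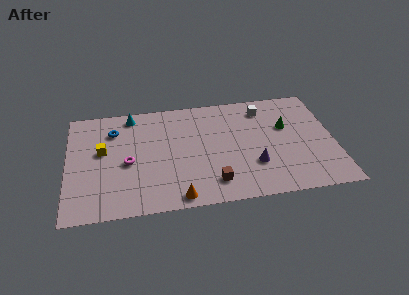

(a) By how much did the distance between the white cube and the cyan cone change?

-3.4

Before: roughly 11.4 units apart; after: 8.0. That's 3.4 units closer together.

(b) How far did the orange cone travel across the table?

1.4

The orange cone was near (7.5, 1.9) before and (6.5, 0.9) after, so it travelled √(1.0² + 1.0²) ≈ 1.4 units.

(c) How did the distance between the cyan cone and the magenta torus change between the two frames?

+0.9

They were about 3.2 units apart before and 4.1 after — 0.9 units further apart.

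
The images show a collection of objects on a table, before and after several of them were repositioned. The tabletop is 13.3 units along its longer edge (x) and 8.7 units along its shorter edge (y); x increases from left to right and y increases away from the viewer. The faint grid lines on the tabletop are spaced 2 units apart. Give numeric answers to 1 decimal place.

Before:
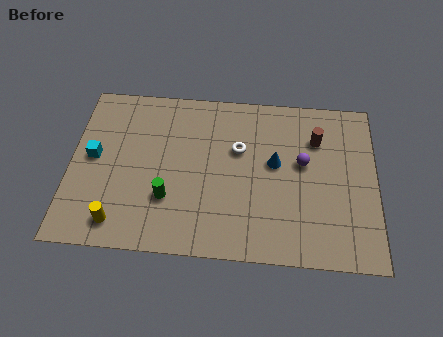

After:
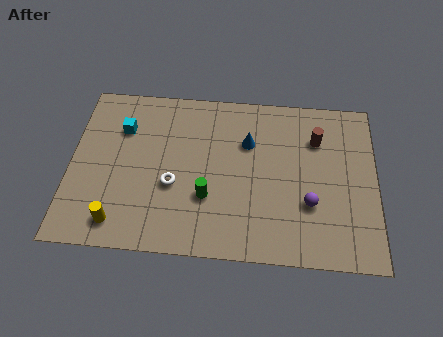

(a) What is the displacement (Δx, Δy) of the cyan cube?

(1.2, 1.6)

The cyan cube started near (1.0, 4.6) and ended near (2.2, 6.2).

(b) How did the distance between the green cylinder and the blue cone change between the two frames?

-1.7

They were about 5.1 units apart before and 3.4 after — 1.7 units closer together.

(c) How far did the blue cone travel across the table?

1.6

The blue cone was near (8.9, 4.9) before and (7.7, 5.9) after, so it travelled √(1.2² + 1.0²) ≈ 1.6 units.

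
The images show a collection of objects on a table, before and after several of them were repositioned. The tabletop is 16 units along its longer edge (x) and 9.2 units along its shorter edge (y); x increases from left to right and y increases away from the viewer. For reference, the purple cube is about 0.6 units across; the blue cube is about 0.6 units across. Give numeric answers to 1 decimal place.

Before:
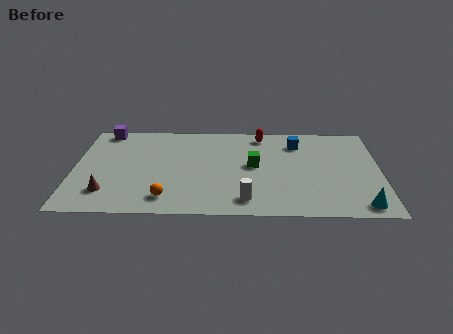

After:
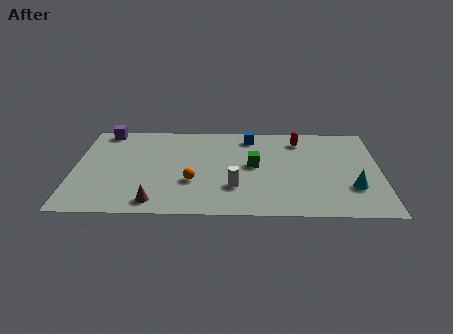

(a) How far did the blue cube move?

2.6

From (11.7, 7.2) to (9.2, 7.8), the blue cube covered √(2.5² + 0.6²) ≈ 2.6 units.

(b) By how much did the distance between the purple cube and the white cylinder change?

-1.2

They were about 10.1 units apart before and 8.9 after — 1.2 units closer together.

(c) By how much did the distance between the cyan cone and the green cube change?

-1.2

They were about 6.7 units apart before and 5.5 after — 1.2 units closer together.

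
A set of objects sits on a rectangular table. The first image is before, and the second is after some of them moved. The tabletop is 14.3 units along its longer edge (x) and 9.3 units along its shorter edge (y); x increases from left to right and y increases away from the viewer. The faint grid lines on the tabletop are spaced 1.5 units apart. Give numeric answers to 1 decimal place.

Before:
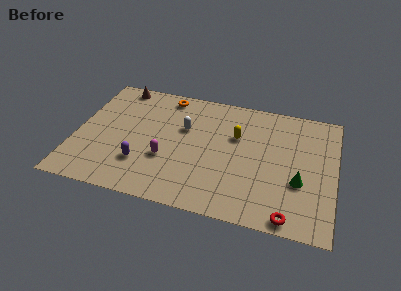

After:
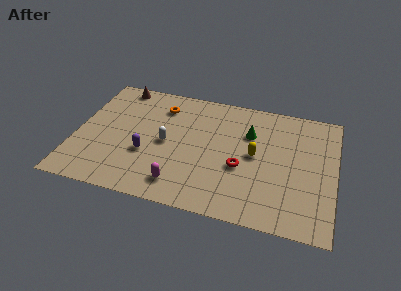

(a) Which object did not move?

the brown cone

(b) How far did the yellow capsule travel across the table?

1.6

The yellow capsule moved from about (8.8, 6.0) to (9.9, 4.8), a distance of √(1.1² + 1.2²) ≈ 1.6.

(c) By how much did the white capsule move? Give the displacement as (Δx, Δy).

(-0.9, -1.4)

The white capsule was at about (5.9, 5.9) and moved to about (5.0, 4.5).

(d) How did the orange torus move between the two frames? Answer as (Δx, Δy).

(-0.2, -0.9)

The orange torus started near (4.7, 8.2) and ended near (4.5, 7.3).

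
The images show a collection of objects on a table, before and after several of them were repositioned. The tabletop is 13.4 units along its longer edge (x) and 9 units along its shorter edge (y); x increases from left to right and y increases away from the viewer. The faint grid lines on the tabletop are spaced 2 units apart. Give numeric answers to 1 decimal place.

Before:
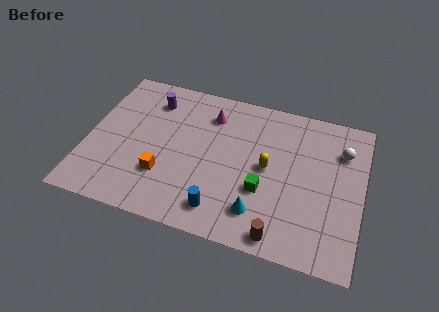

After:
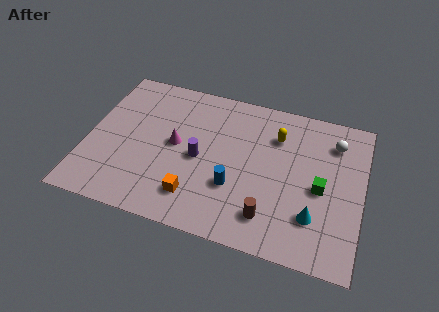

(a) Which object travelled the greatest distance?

the purple cylinder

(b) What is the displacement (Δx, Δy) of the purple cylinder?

(2.6, -2.9)

The purple cylinder started near (2.9, 7.1) and ended near (5.5, 4.2).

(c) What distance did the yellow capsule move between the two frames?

2.0

The yellow capsule moved from about (8.8, 4.6) to (9.1, 6.6), a distance of √(0.3² + 2.0²) ≈ 2.0.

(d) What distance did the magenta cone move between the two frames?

2.7

The magenta cone moved from about (5.8, 7.0) to (4.3, 4.7), a distance of √(1.5² + 2.3²) ≈ 2.7.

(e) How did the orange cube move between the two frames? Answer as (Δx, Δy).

(1.6, -0.8)

The orange cube started near (3.9, 2.7) and ended near (5.5, 1.9).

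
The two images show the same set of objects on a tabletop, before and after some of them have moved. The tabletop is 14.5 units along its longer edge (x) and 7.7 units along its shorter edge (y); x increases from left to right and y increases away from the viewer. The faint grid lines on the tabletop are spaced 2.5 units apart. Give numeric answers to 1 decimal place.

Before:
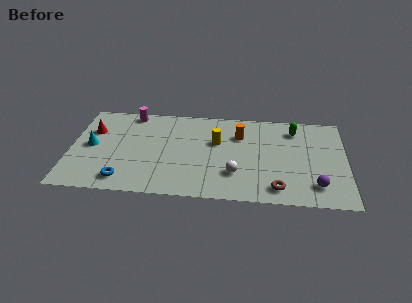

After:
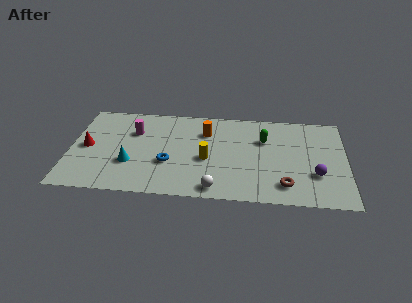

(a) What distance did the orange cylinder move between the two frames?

1.8

From (8.9, 5.5) to (7.1, 5.6), the orange cylinder covered √(1.8² + 0.1²) ≈ 1.8 units.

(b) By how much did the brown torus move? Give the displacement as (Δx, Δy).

(0.4, 0.3)

The brown torus started near (10.9, 1.2) and ended near (11.3, 1.5).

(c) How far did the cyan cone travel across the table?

2.5

The cyan cone was near (1.1, 3.9) before and (3.2, 2.6) after, so it travelled √(2.1² + 1.3²) ≈ 2.5 units.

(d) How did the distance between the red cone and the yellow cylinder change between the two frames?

-0.3

They were about 6.6 units apart before and 6.3 after — 0.3 units closer together.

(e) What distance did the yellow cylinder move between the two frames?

1.6

From (7.7, 4.8) to (7.2, 3.3), the yellow cylinder covered √(0.5² + 1.5²) ≈ 1.6 units.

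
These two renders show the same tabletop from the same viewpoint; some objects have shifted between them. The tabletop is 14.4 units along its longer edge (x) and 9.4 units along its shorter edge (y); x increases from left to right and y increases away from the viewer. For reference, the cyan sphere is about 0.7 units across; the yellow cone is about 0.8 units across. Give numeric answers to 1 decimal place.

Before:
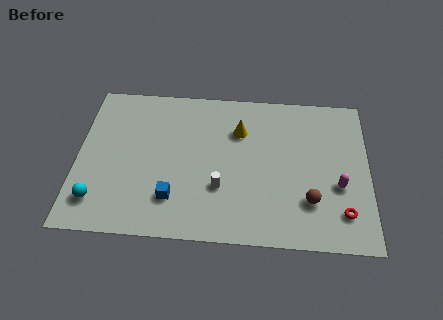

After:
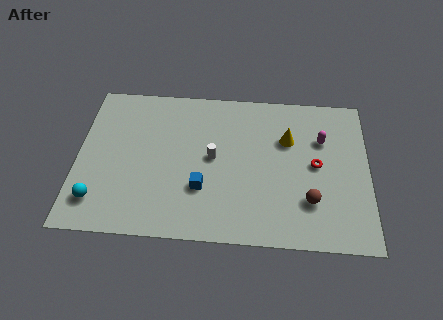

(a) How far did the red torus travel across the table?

3.1

The red torus was near (13.1, 2.0) before and (11.8, 4.8) after, so it travelled √(1.3² + 2.8²) ≈ 3.1 units.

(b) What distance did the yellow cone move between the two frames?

2.4

The yellow cone was near (8.0, 6.7) before and (10.4, 6.3) after, so it travelled √(2.4² + 0.4²) ≈ 2.4 units.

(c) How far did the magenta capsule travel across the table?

2.9

The magenta capsule moved from about (12.9, 3.6) to (12.1, 6.4), a distance of √(0.8² + 2.8²) ≈ 2.9.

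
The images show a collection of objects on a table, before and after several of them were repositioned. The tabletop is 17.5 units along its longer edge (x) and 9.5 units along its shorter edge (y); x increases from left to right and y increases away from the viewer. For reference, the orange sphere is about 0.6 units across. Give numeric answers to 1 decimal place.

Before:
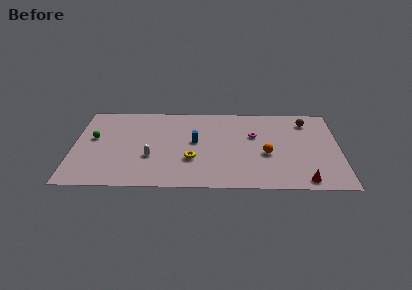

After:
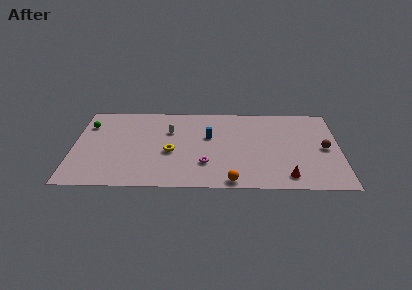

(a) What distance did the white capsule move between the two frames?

3.2

The white capsule was near (5.1, 3.4) before and (6.3, 6.4) after, so it travelled √(1.2² + 3.0²) ≈ 3.2 units.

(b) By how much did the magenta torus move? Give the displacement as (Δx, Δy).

(-3.2, -3.3)

The magenta torus started near (11.9, 6.0) and ended near (8.7, 2.7).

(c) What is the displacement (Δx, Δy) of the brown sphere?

(1.1, -3.1)

From the two frames, the brown sphere sits at roughly (15.4, 7.7) before and (16.5, 4.6) after.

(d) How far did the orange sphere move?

3.9

The orange sphere was near (12.7, 3.9) before and (10.4, 0.8) after, so it travelled √(2.3² + 3.1²) ≈ 3.9 units.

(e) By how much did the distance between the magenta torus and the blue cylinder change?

-0.9

Before: roughly 4.0 units apart; after: 3.1. That's 0.9 units closer together.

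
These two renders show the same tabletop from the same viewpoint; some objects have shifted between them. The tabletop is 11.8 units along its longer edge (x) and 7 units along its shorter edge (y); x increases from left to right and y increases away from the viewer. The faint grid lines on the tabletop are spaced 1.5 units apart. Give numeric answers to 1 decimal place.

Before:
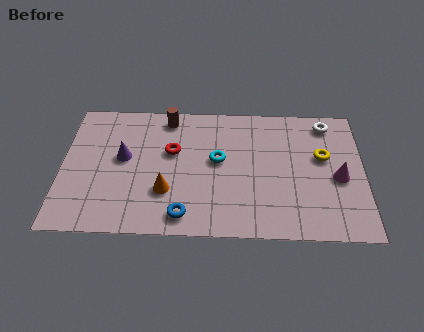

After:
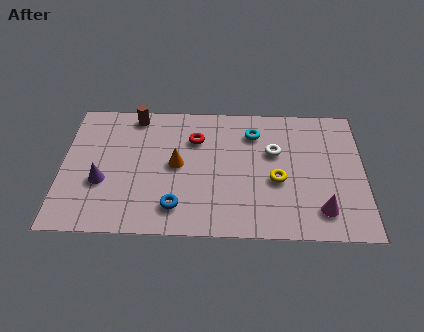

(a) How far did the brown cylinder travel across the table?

1.3

The brown cylinder moved from about (4.1, 6.1) to (2.8, 6.2), a distance of √(1.3² + 0.1²) ≈ 1.3.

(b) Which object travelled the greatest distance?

the white torus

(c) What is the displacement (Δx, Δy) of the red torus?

(0.9, 0.7)

From the two frames, the red torus sits at roughly (4.3, 4.3) before and (5.2, 5.0) after.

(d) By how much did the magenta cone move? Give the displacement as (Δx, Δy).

(-0.7, -1.7)

The magenta cone was at about (10.8, 3.1) and moved to about (10.1, 1.4).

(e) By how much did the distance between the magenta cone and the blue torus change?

-0.8

They were about 6.4 units apart before and 5.6 after — 0.8 units closer together.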